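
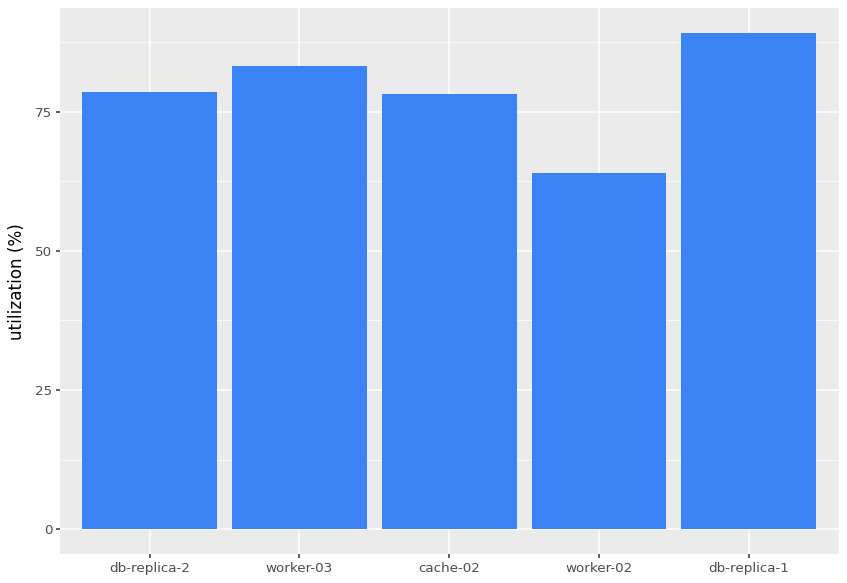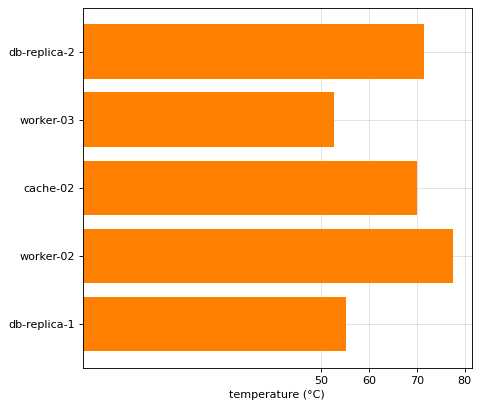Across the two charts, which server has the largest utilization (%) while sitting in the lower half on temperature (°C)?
db-replica-1

Chart 2 median temperature (°C) ≈ 70; below-median servers: worker-03, db-replica-1. Among those, db-replica-1 has the highest utilization (%) (≈ 90).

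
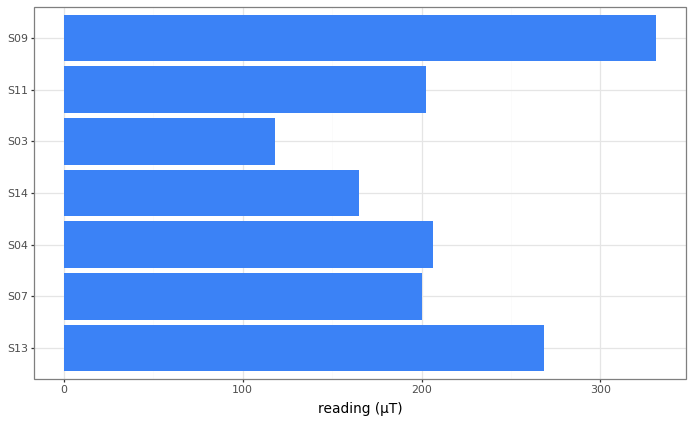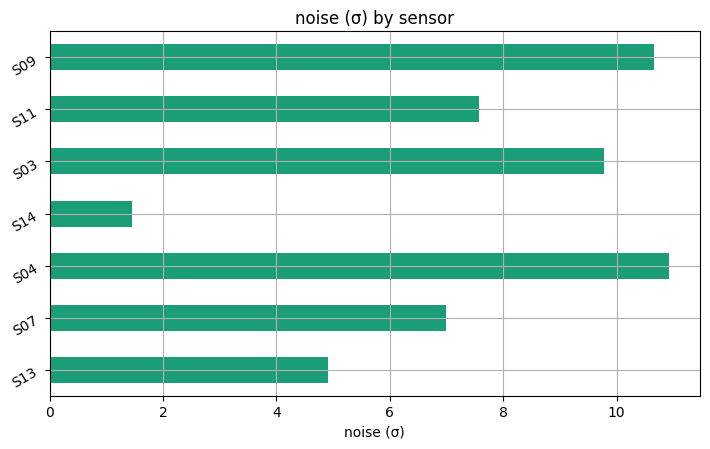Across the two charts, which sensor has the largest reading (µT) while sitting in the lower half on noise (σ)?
Chart 2 median noise (σ) ≈ 8; below-median sensors: S13, S07, S14. Among those, S13 has the highest reading (µT) (≈ 250).

S13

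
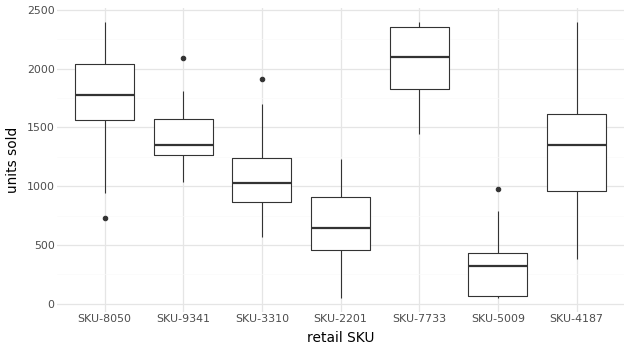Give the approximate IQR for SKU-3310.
≈ 400

Q3 ≈ 1200, Q1 ≈ 800; IQR ≈ 400.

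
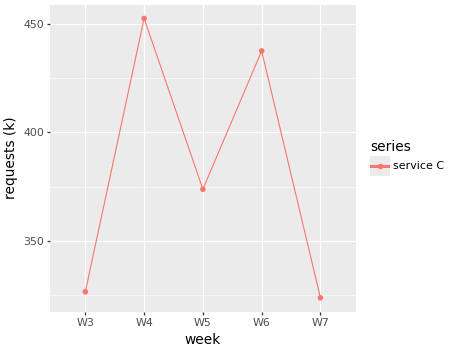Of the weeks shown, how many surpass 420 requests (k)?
2

Above 420: W4, W6.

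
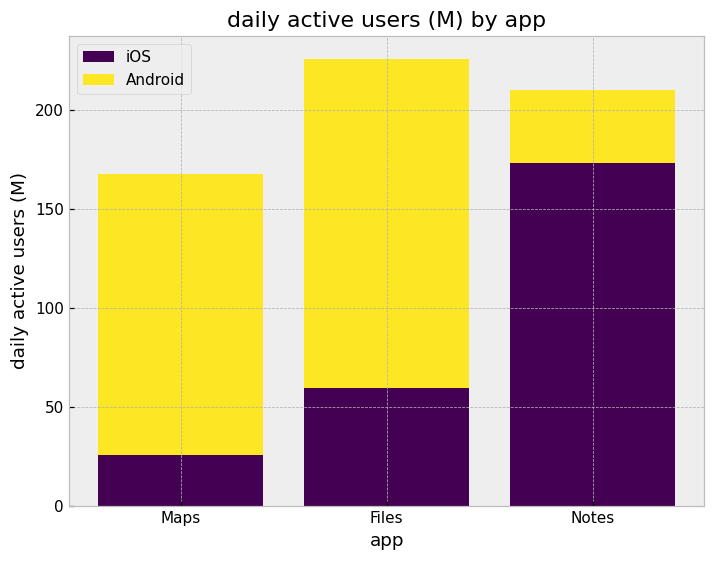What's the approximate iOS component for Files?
≈ 60

iOS top ≈ 60, bottom ≈ 0; segment ≈ 60.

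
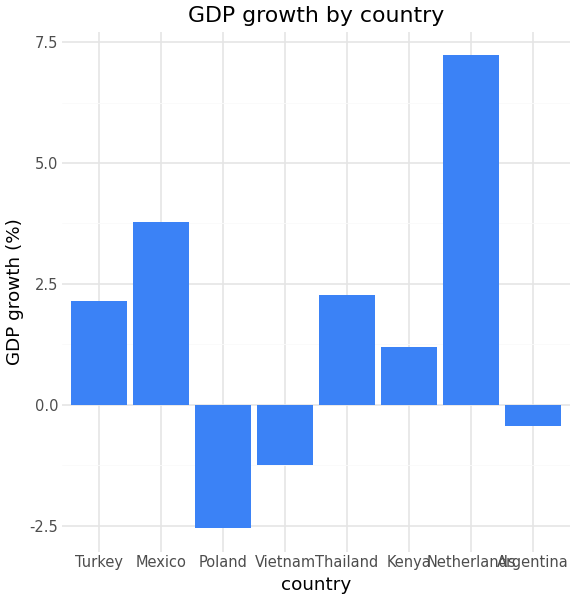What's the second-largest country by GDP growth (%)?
Mexico

Top 3: Netherlands ≈ 7, Mexico ≈ 4, Thailand ≈ 2.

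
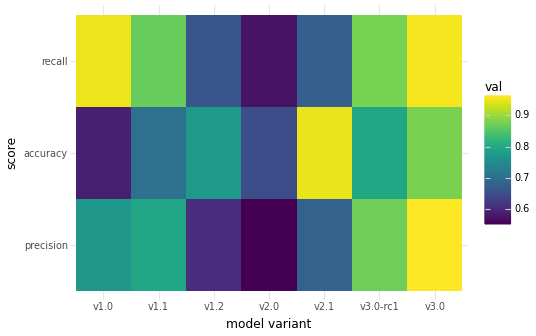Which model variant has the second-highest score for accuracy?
Top 3 for accuracy: v2.1 ≈ 0.95, v3.0 ≈ 0.90, v3.0-rc1 ≈ 0.80.

v3.0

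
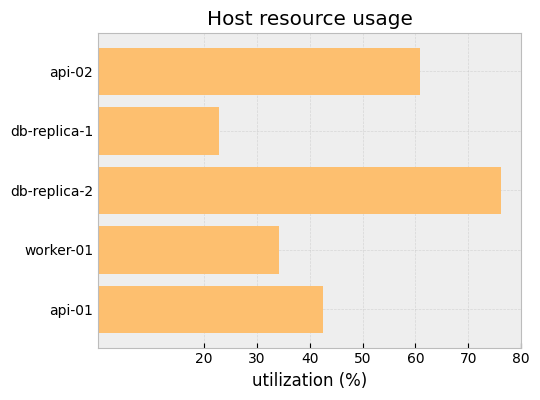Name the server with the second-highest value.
api-02

Top 3: db-replica-2 ≈ 80, api-02 ≈ 60, api-01 ≈ 40.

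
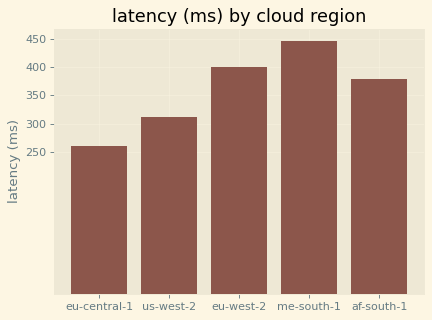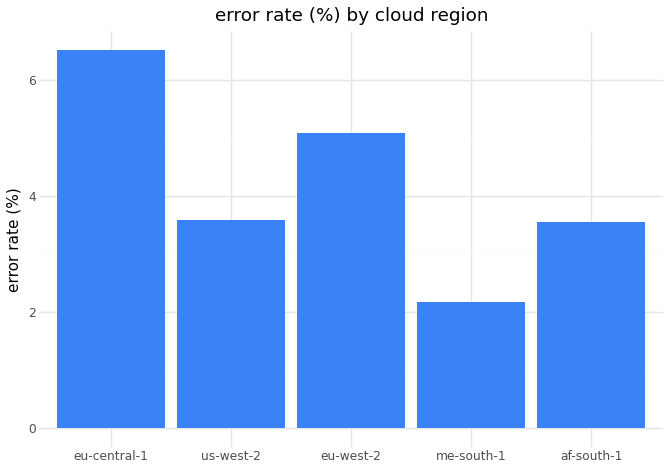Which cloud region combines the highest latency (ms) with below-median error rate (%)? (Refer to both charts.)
me-south-1

Chart 2 median error rate (%) ≈ 4; below-median cloud regions: me-south-1, af-south-1. Among those, me-south-1 has the highest latency (ms) (≈ 450).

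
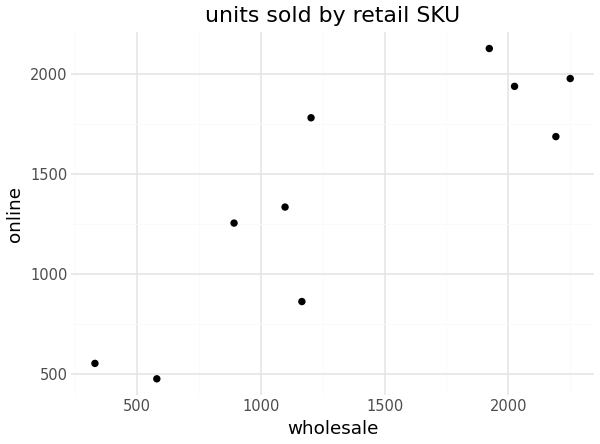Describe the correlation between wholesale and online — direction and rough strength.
positive, strong

Points are positively correlated; strong (|r| ≈ 0.9).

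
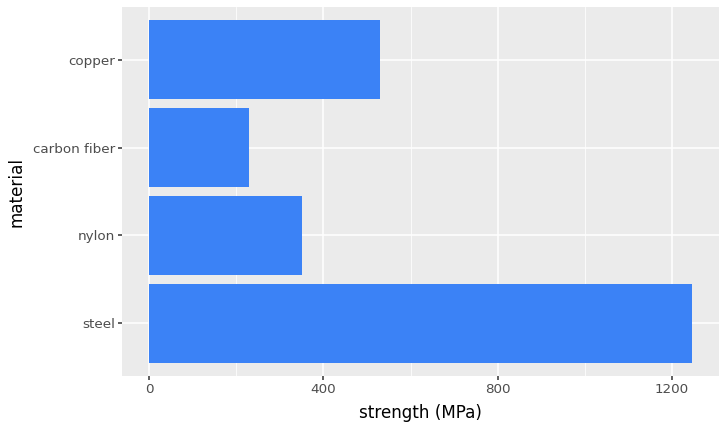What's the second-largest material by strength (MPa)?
Top 3: steel ≈ 1200, copper ≈ 600, nylon ≈ 400.

copper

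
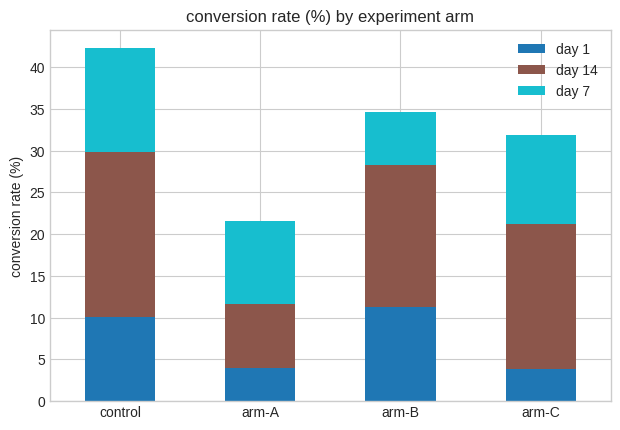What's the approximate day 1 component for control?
≈ 10

day 1 top ≈ 10, bottom ≈ 0; segment ≈ 10.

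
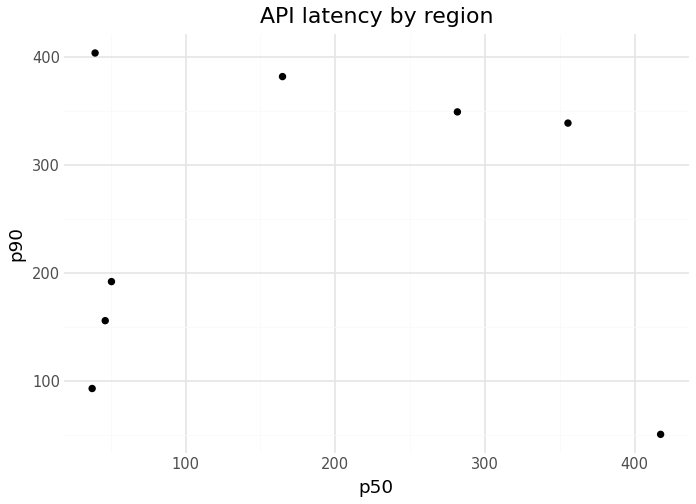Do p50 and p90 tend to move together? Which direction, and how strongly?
Points are roughly uncorrelated; weak (|r| ≈ 0.0).

no clear correlation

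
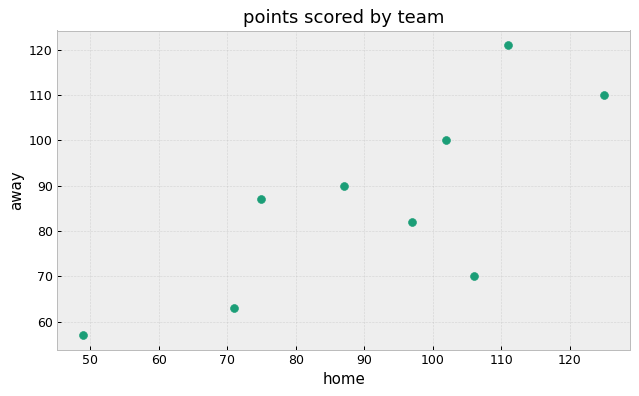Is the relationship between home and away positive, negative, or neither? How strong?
Points are positively correlated; strong (|r| ≈ 0.8).

positive, strong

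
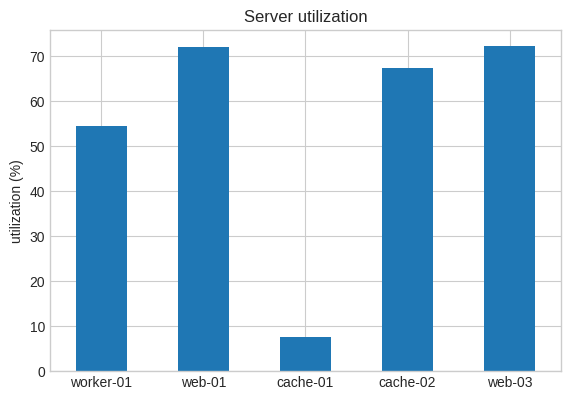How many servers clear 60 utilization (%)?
3

Above 60: web-01, cache-02, web-03.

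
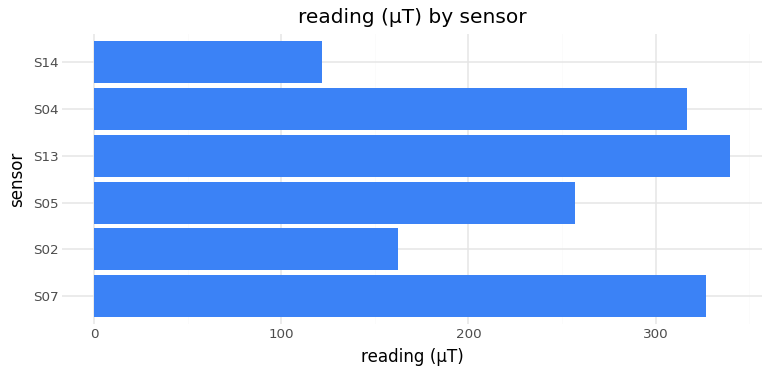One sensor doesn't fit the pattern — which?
S14 ≈ 100; the rest sit between ≈ 150 and ≈ 350.

S14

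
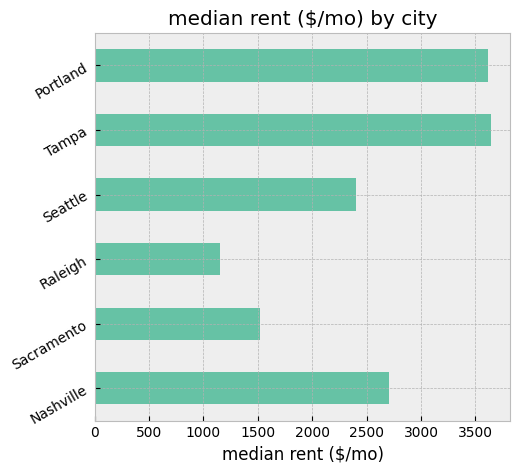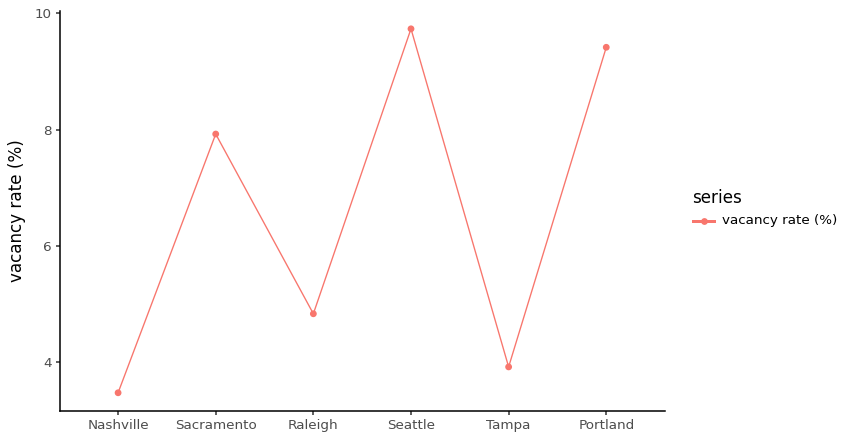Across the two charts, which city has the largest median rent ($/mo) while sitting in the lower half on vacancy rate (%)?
Chart 2 median vacancy rate (%) ≈ 6; below-median cities: Nashville, Raleigh, Tampa. Among those, Tampa has the highest median rent ($/mo) (≈ 3500).

Tampa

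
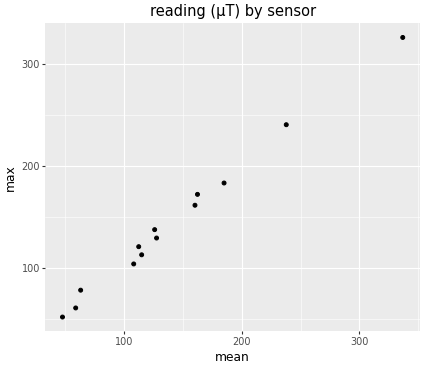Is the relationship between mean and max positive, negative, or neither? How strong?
Points are positively correlated; strong (|r| ≈ 1.0).

positive, strong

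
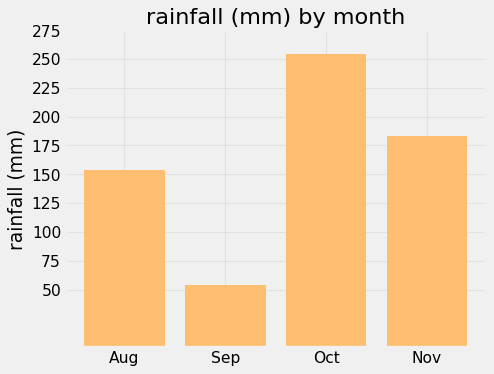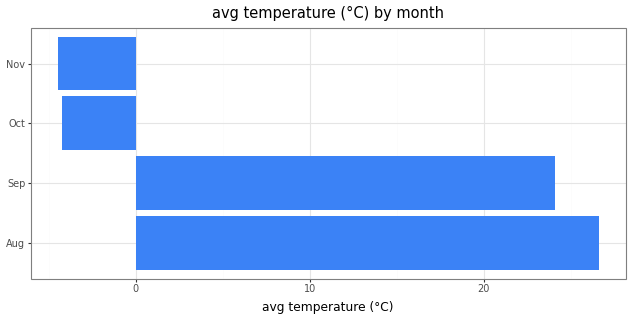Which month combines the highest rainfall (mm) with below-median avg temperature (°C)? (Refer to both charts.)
Oct

Chart 2 median avg temperature (°C) ≈ 10; below-median months: Oct, Nov. Among those, Oct has the highest rainfall (mm) (≈ 250).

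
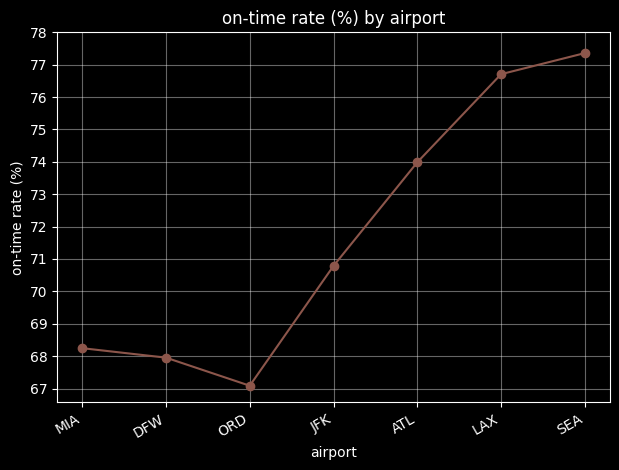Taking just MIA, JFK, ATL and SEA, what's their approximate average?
(68 + 71 + 74 + 77) / 4 ≈ 72.

≈ 72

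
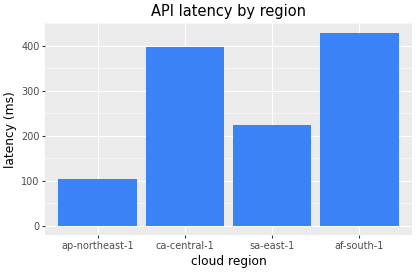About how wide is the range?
Max af-south-1 ≈ 450, min ap-northeast-1 ≈ 100; range ≈ 350.

≈ 350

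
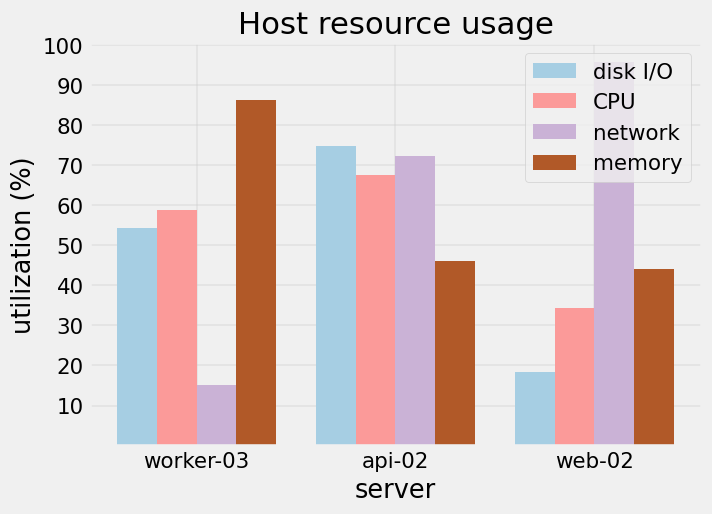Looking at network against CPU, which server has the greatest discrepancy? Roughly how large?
web-02: network ≈ 100, CPU ≈ 30 → gap ≈ 70. Next-largest (worker-03) is only ≈ 40.

web-02, ≈ 70 %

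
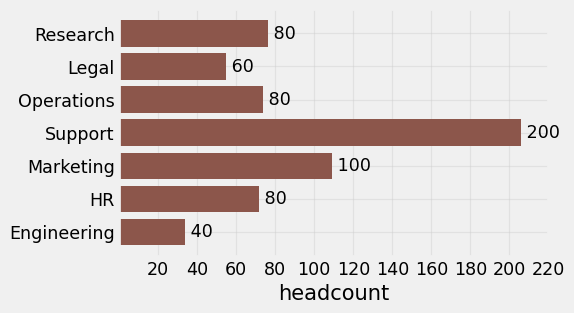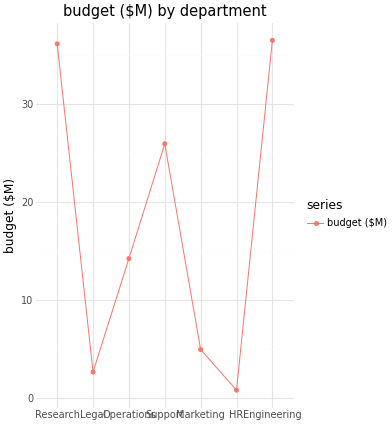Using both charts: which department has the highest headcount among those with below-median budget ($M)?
Marketing

Chart 2 median budget ($M) ≈ 15; below-median departments: Legal, Marketing, HR. Among those, Marketing has the highest headcount (≈ 100).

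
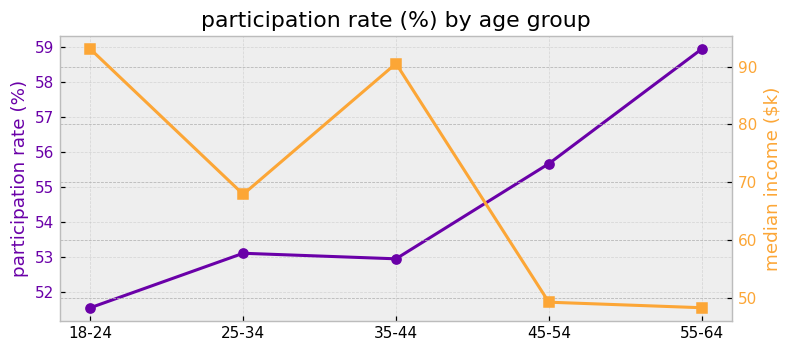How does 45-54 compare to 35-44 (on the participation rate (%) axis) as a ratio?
45-54 ≈ 56, 35-44 ≈ 53; 56/53 ≈ 1.06.

≈ 1.06×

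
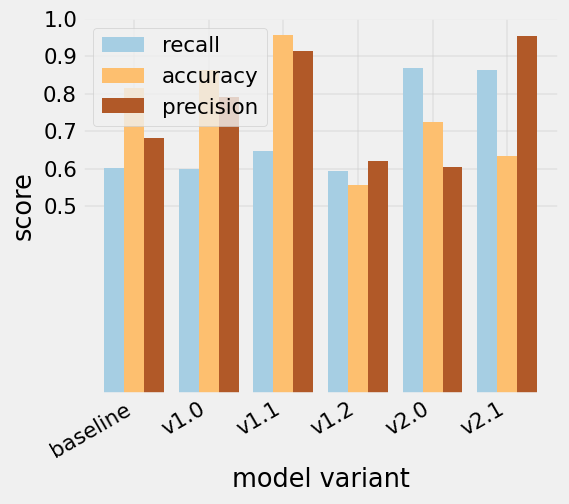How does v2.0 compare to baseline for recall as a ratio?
≈ 1.5×

v2.0 ≈ 0.9, baseline ≈ 0.6; 0.9/0.6 ≈ 1.5.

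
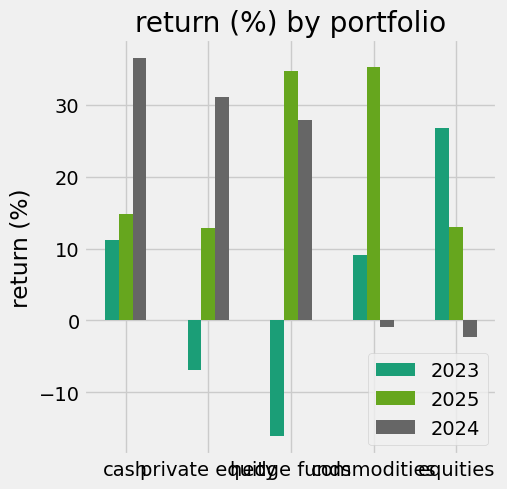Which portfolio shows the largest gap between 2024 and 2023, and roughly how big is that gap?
hedge funds, ≈ 45 %

hedge funds: 2024 ≈ 30, 2023 ≈ -15 → gap ≈ 45. Next-largest (private equity) is only ≈ 35.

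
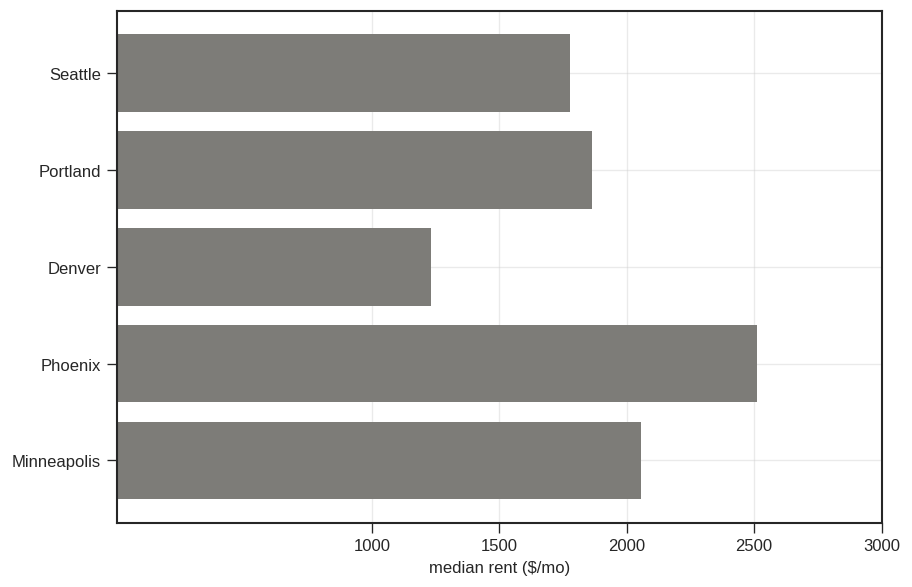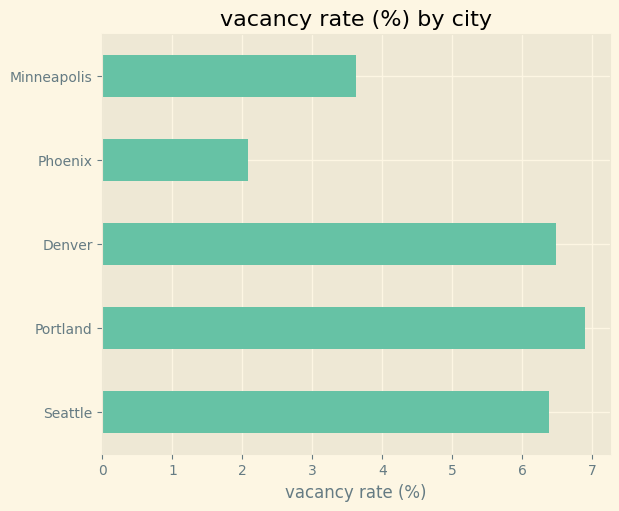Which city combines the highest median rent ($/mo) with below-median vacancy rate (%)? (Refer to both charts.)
Chart 2 median vacancy rate (%) ≈ 6; below-median cities: Phoenix, Minneapolis. Among those, Phoenix has the highest median rent ($/mo) (≈ 2500).

Phoenix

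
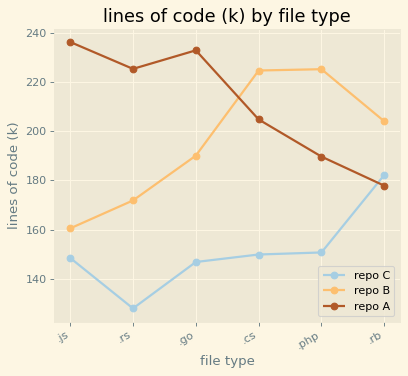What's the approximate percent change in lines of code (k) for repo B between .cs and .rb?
≈ -9.1%

.cs ≈ 220, .rb ≈ 200; (200 − 220) / 220 ≈ -9.1%.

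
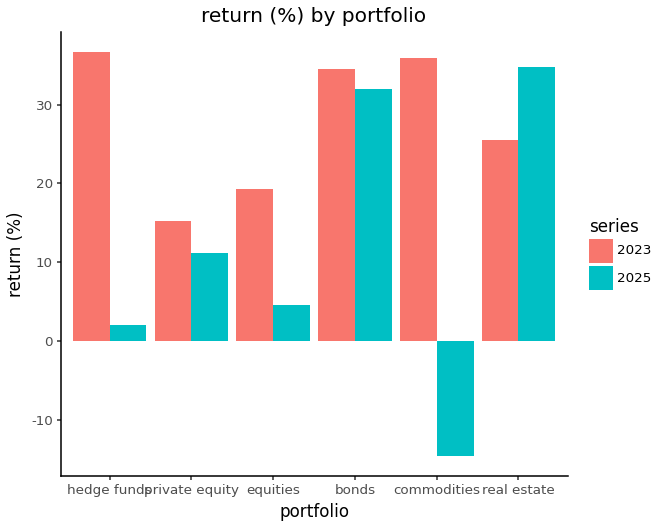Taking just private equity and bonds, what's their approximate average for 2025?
(10 + 30) / 2 ≈ 20.

≈ 20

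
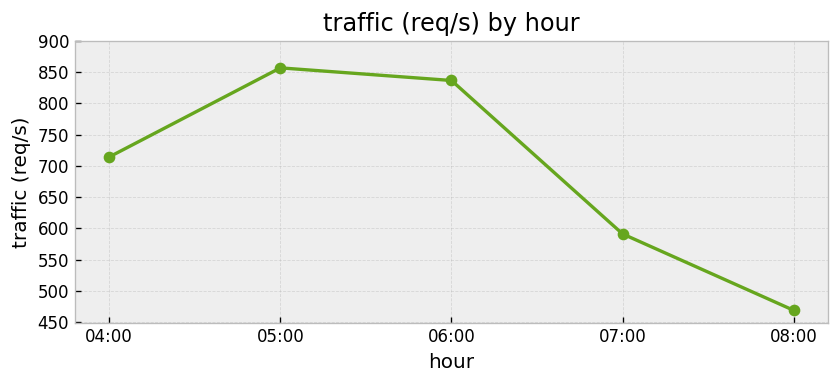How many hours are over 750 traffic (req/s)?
2

Above 750: 05:00, 06:00.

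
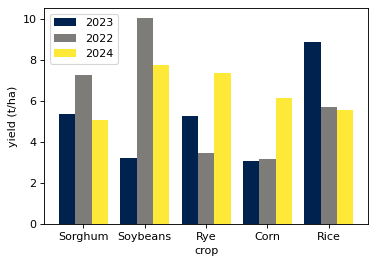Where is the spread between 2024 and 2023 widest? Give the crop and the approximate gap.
Soybeans: 2024 ≈ 8, 2023 ≈ 3 → gap ≈ 5. Next-largest (Rice) is only ≈ 3.

Soybeans, ≈ 5 t/ha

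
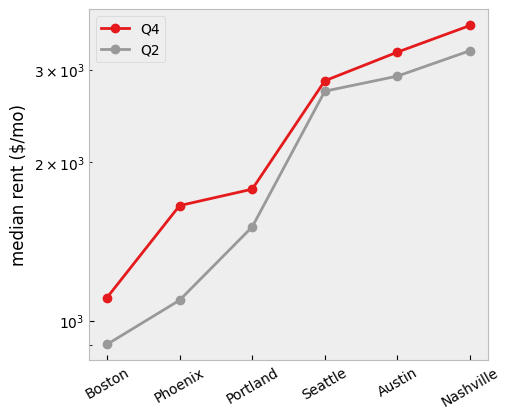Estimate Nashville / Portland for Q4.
≈ 1.75×

Nashville ≈ 3500, Portland ≈ 2000; 3500/2000 ≈ 1.75.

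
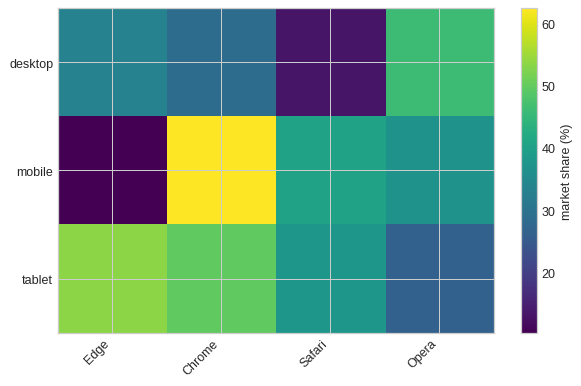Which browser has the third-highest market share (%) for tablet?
Safari

Top 4 for tablet: Edge ≈ 55, Chrome ≈ 50, Safari ≈ 40, Opera ≈ 25.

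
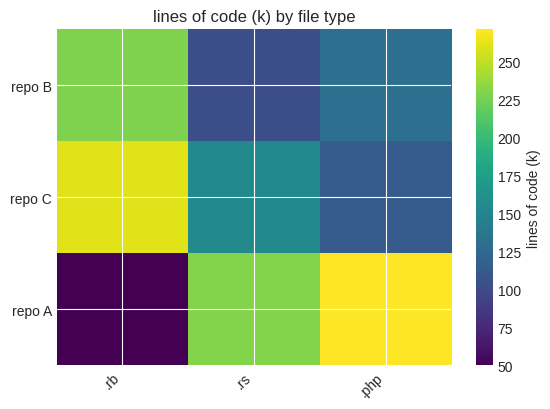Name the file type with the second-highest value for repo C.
Top 3 for repo C: .rb ≈ 260, .rs ≈ 160, .php ≈ 120.

.rs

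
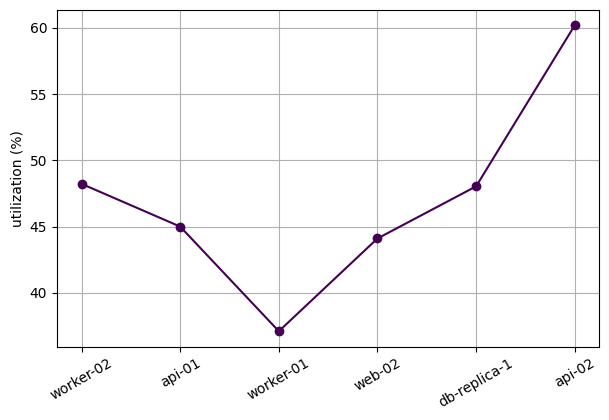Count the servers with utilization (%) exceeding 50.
1

Above 50: api-02.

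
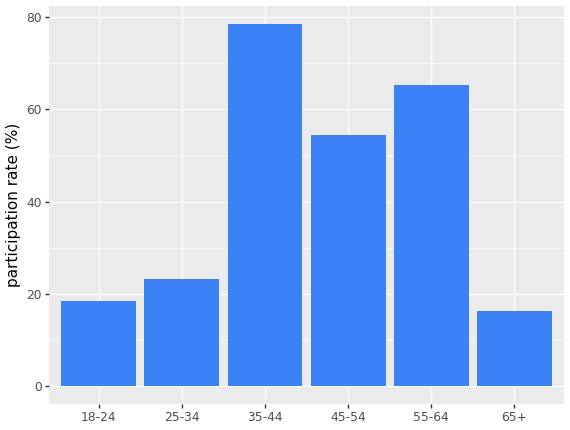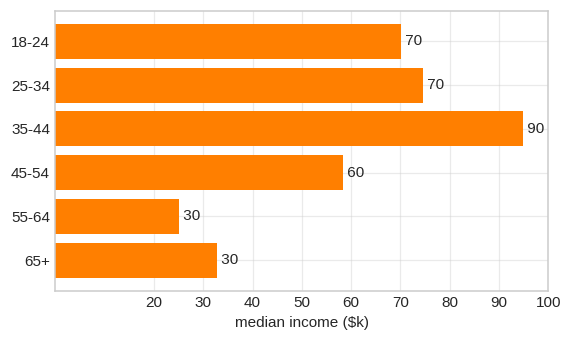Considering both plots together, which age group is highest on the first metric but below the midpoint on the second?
55-64

Chart 2 median median income ($k) ≈ 60; below-median age groups: 45-54, 55-64, 65+. Among those, 55-64 has the highest participation rate (%) (≈ 70).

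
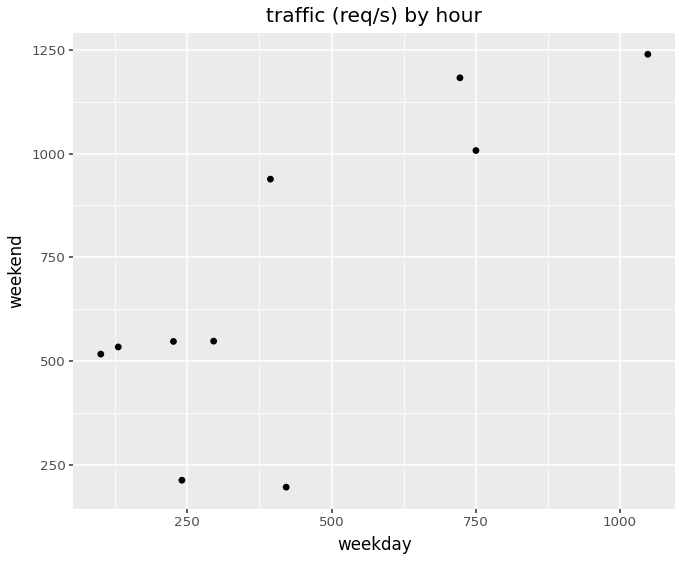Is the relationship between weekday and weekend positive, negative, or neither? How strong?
Points are positively correlated; strong (|r| ≈ 0.8).

positive, strong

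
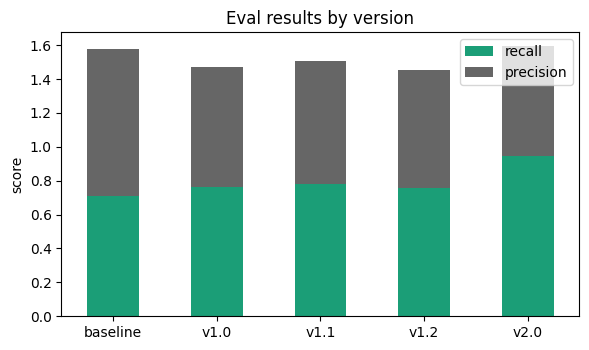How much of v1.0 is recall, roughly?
≈ 0.8

recall top ≈ 0.8, bottom ≈ 0.0; segment ≈ 0.8.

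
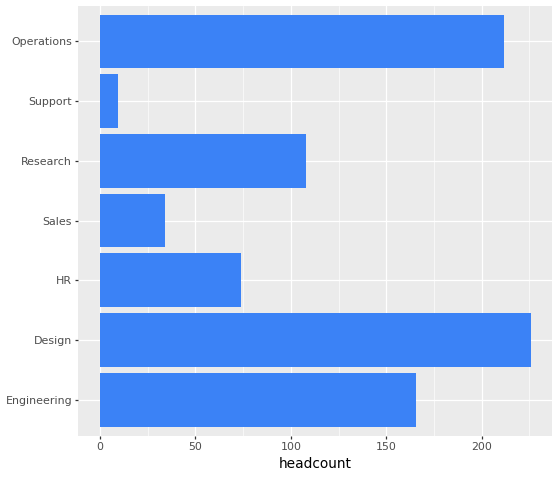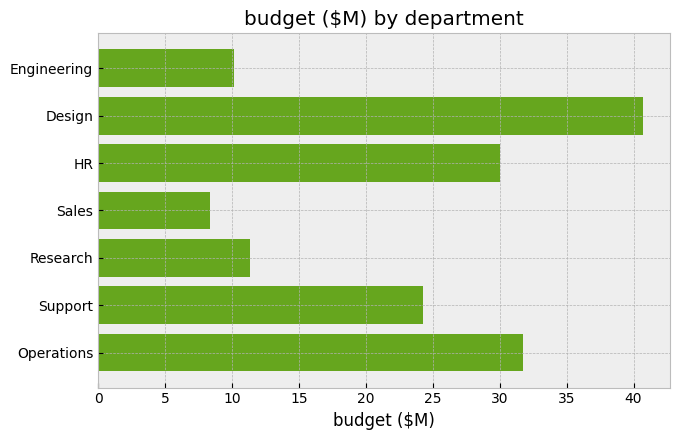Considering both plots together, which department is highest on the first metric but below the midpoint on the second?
Chart 2 median budget ($M) ≈ 25; below-median departments: Engineering, Sales, Research. Among those, Engineering has the highest headcount (≈ 175).

Engineering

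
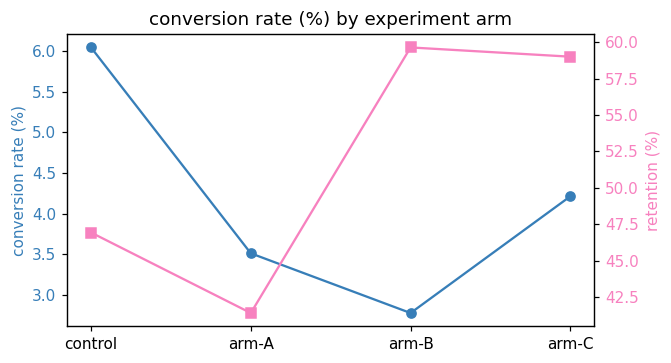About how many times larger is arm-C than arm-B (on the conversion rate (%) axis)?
≈ 1.33×

arm-C ≈ 4.0, arm-B ≈ 3.0; 4.0/3.0 ≈ 1.33.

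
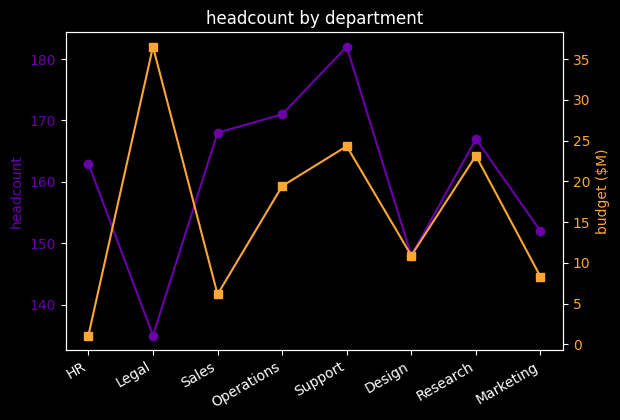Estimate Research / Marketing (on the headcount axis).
≈ 1.1×

Research ≈ 165, Marketing ≈ 150; 165/150 ≈ 1.1.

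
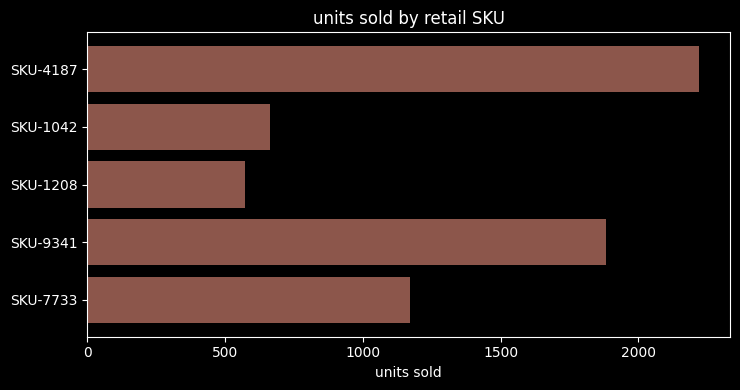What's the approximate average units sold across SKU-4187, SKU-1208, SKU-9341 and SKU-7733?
≈ 1450

(2200 + 600 + 1800 + 1200) / 4 ≈ 1450.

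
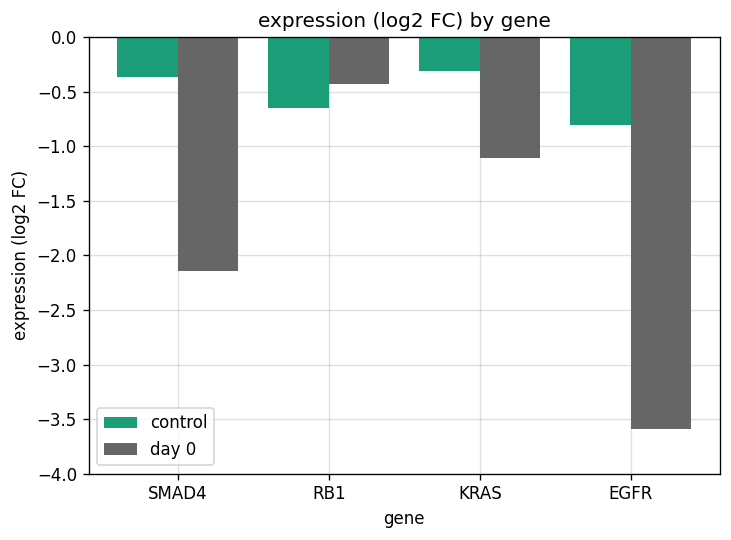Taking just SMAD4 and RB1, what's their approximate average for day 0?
(-2.0 + -0.5) / 2 ≈ -1.25.

≈ -1.25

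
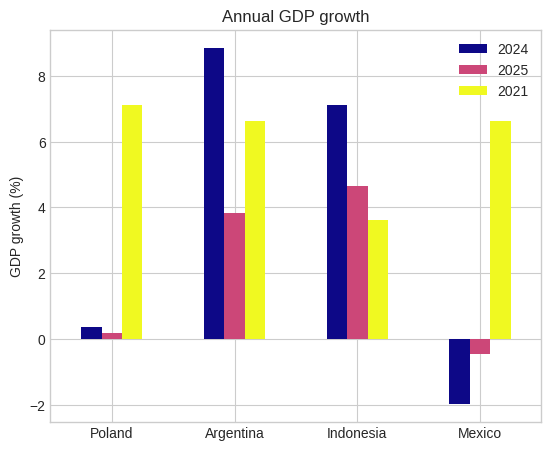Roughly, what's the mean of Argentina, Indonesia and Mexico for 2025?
(4 + 5 + 0) / 3 ≈ 3.

≈ 3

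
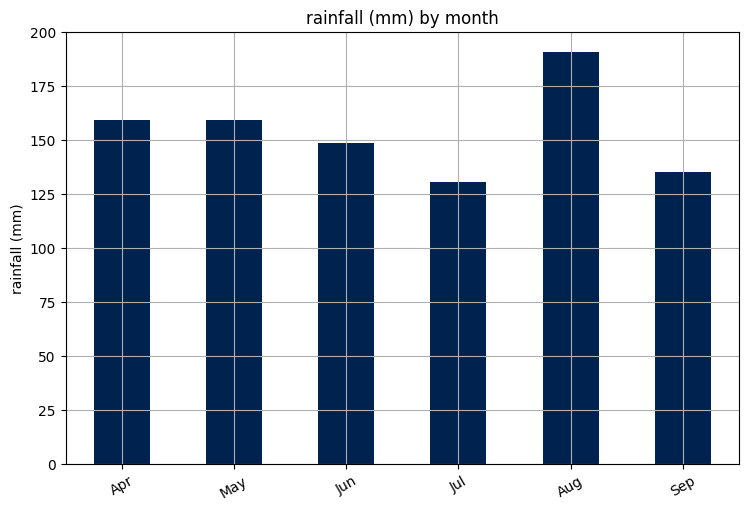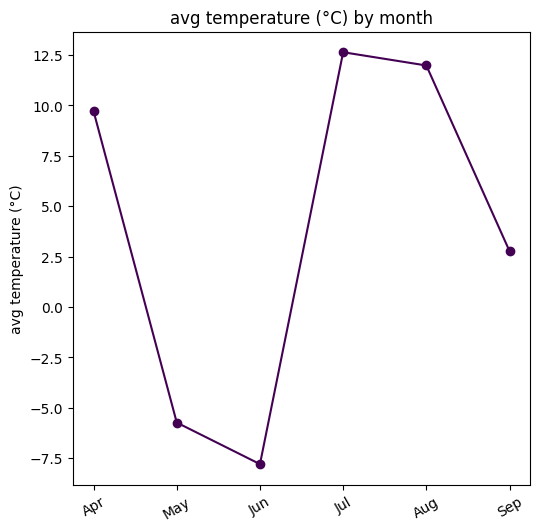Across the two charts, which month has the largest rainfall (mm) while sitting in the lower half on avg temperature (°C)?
May

Chart 2 median avg temperature (°C) ≈ 6; below-median months: May, Jun, Sep. Among those, May has the highest rainfall (mm) (≈ 160).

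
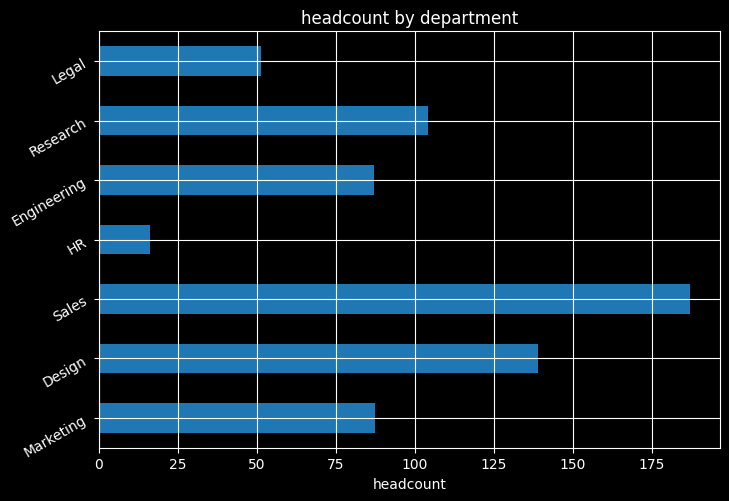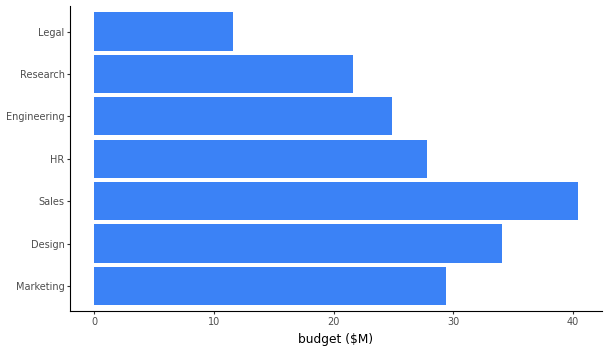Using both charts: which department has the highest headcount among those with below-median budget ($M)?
Research

Chart 2 median budget ($M) ≈ 30; below-median departments: Engineering, Research, Legal. Among those, Research has the highest headcount (≈ 100).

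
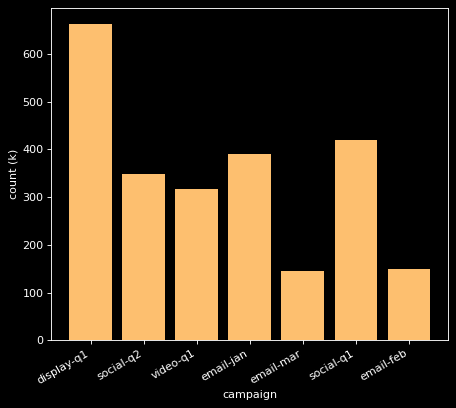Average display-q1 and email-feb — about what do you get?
≈ 400

(700 + 100) / 2 ≈ 400.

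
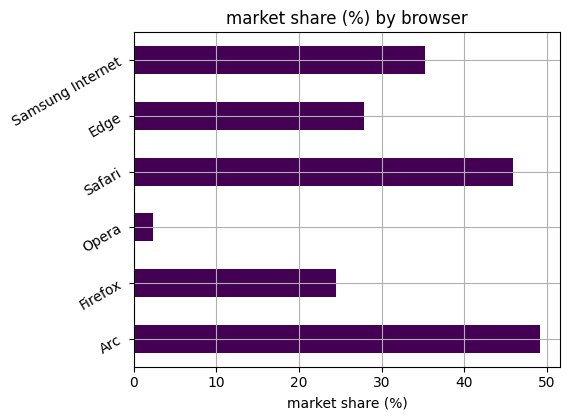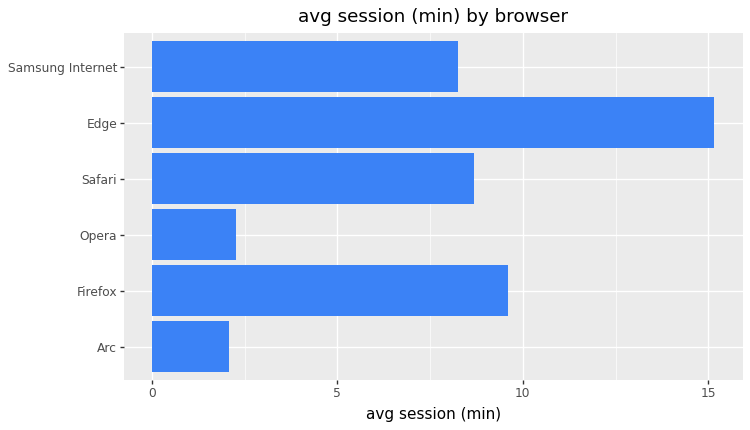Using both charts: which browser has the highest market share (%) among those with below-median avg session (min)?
Chart 2 median avg session (min) ≈ 8; below-median browsers: Arc, Opera, Samsung Internet. Among those, Arc has the highest market share (%) (≈ 50).

Arc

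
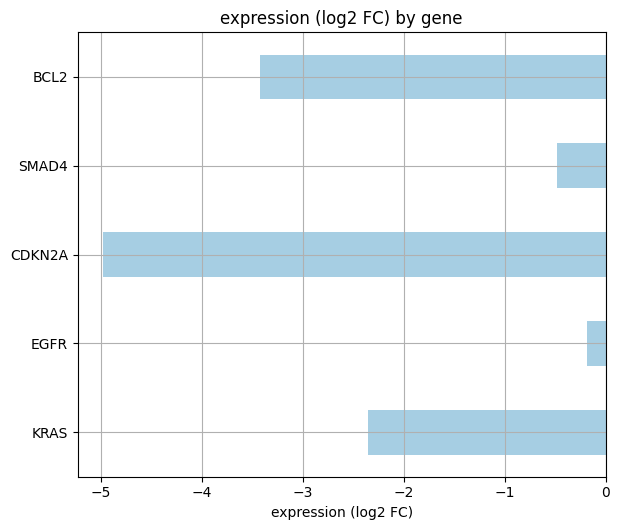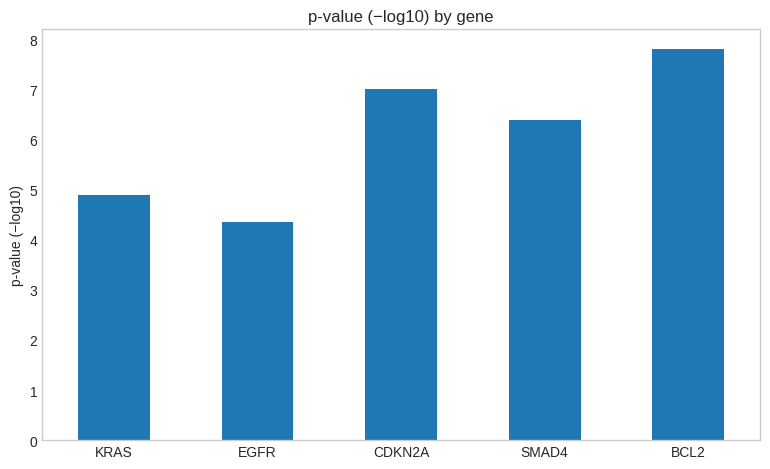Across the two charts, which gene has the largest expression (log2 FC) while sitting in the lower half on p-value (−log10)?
Chart 2 median p-value (−log10) ≈ 6; below-median genes: KRAS, EGFR. Among those, EGFR has the highest expression (log2 FC) (≈ 0).

EGFR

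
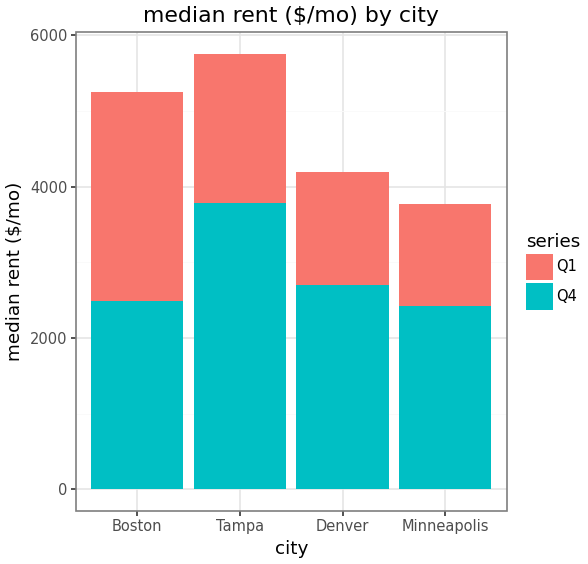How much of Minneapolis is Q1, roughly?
≈ 1500

Q1 top ≈ 4000, bottom ≈ 2500; segment ≈ 1500.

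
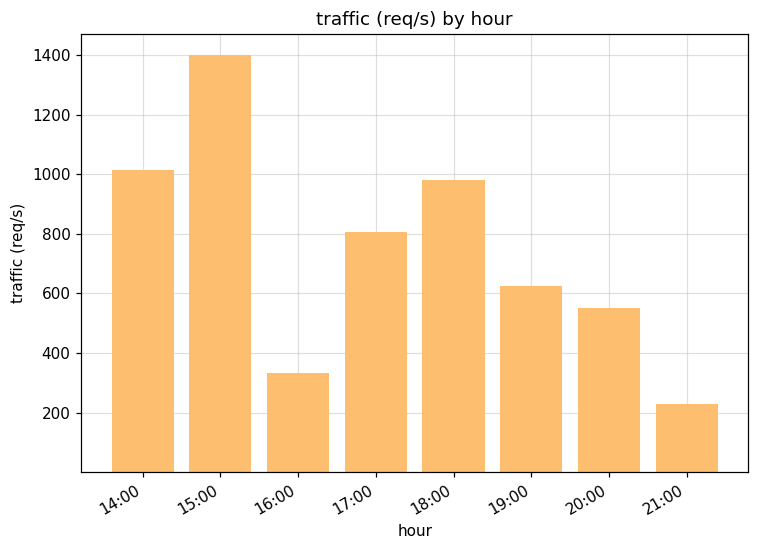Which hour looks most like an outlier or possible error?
15:00 ≈ 1400; the rest sit between ≈ 200 and ≈ 1000.

15:00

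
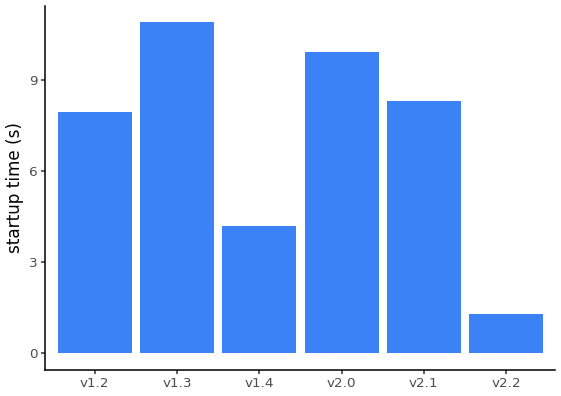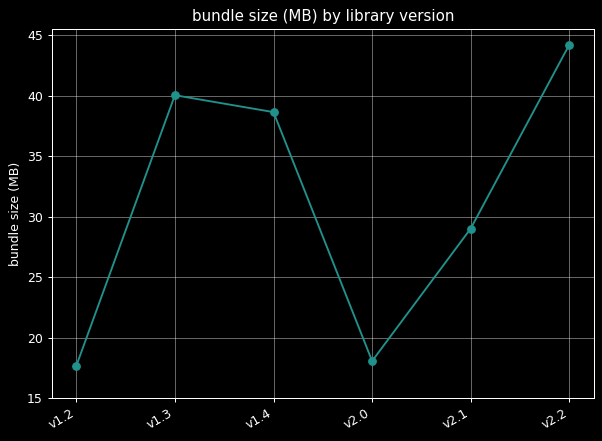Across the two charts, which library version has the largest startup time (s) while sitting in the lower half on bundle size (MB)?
Chart 2 median bundle size (MB) ≈ 35; below-median library versions: v1.2, v2.0, v2.1. Among those, v2.0 has the highest startup time (s) (≈ 10).

v2.0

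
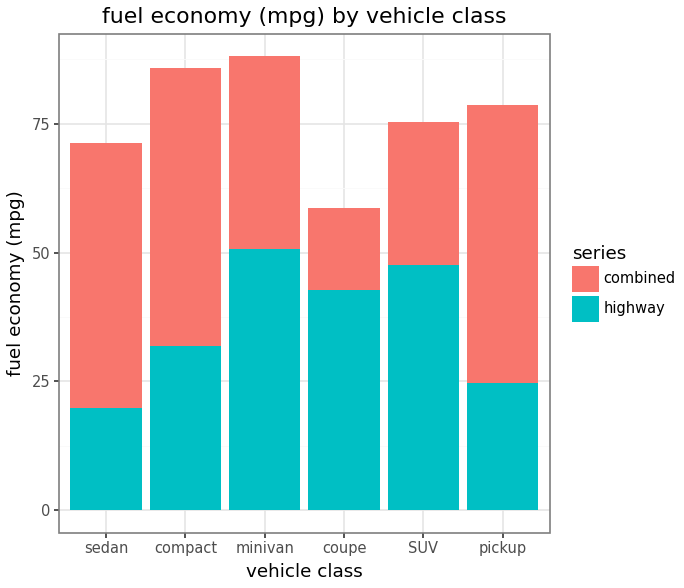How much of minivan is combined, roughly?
≈ 40

combined top ≈ 90, bottom ≈ 50; segment ≈ 40.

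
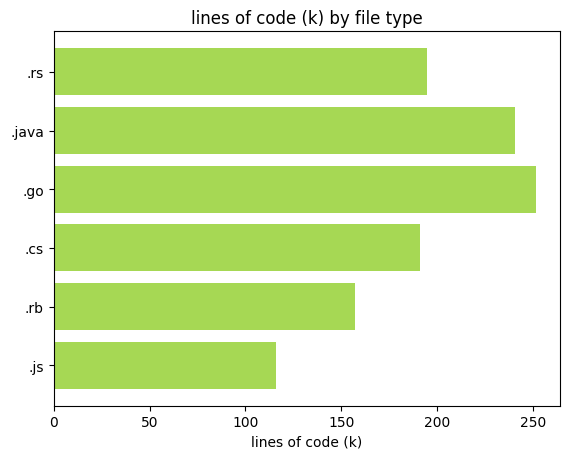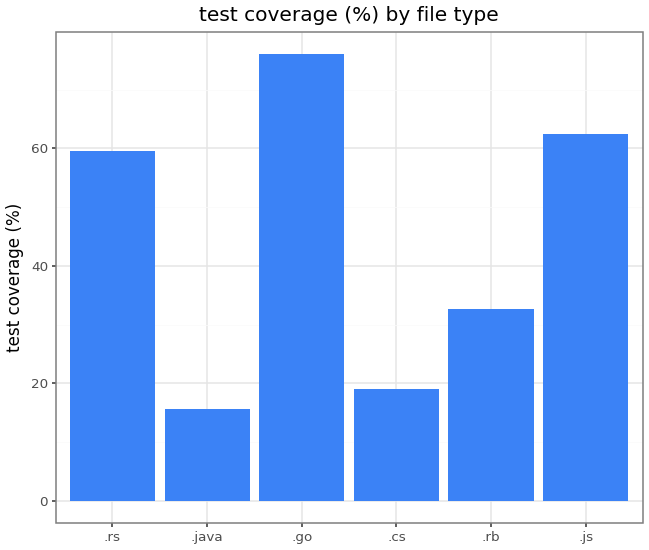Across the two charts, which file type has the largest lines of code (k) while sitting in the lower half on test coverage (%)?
Chart 2 median test coverage (%) ≈ 50; below-median file types: .java, .cs, .rb. Among those, .java has the highest lines of code (k) (≈ 250).

.java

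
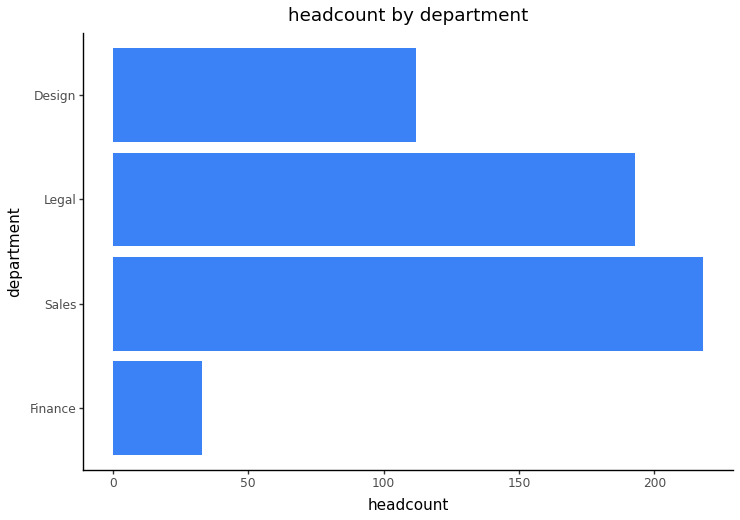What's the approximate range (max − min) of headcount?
Max Sales ≈ 220, min Finance ≈ 40; range ≈ 180.

≈ 180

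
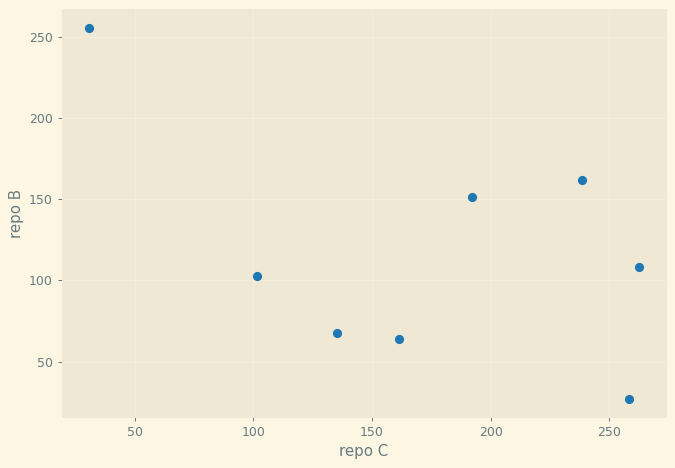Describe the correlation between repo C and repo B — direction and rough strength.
Points are negatively correlated; moderate (|r| ≈ 0.5).

negative, moderate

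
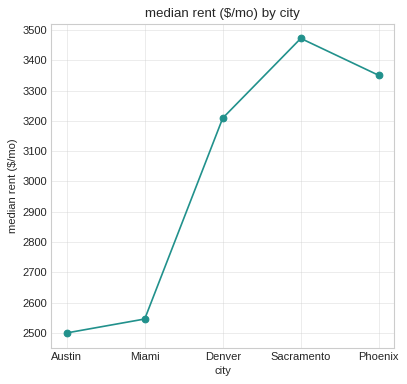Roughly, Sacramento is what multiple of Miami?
Sacramento ≈ 3500, Miami ≈ 2500; 3500/2500 ≈ 1.4.

≈ 1.4×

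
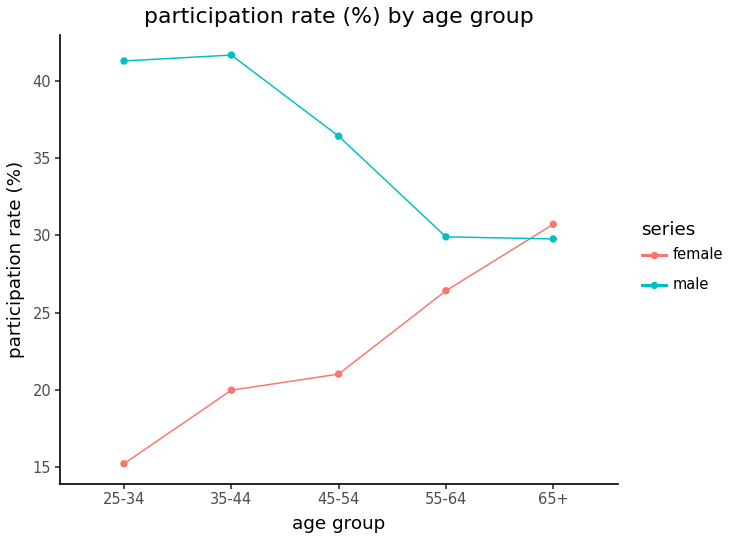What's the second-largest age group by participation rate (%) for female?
55-64

Top 3 for female: 65+ ≈ 30, 55-64 ≈ 25, 45-54 ≈ 20.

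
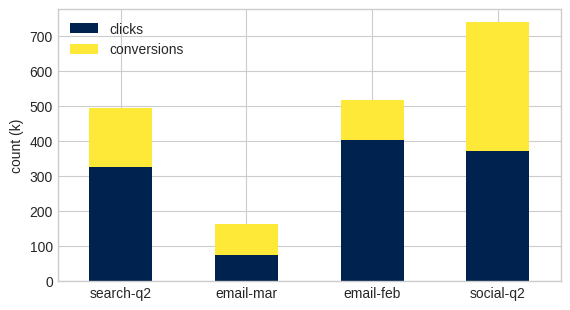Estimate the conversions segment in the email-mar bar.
conversions top ≈ 200, bottom ≈ 100; segment ≈ 100.

≈ 100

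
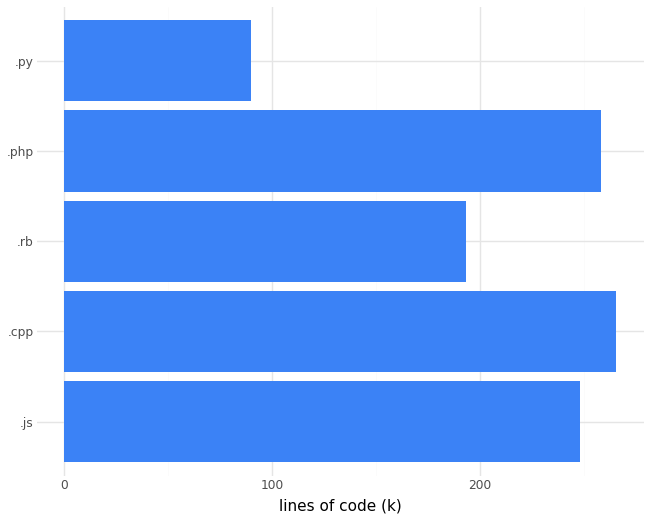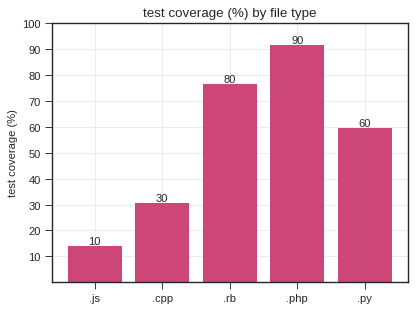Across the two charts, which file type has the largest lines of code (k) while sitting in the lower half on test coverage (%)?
Chart 2 median test coverage (%) ≈ 60; below-median file types: .js, .cpp. Among those, .cpp has the highest lines of code (k) (≈ 275).

.cpp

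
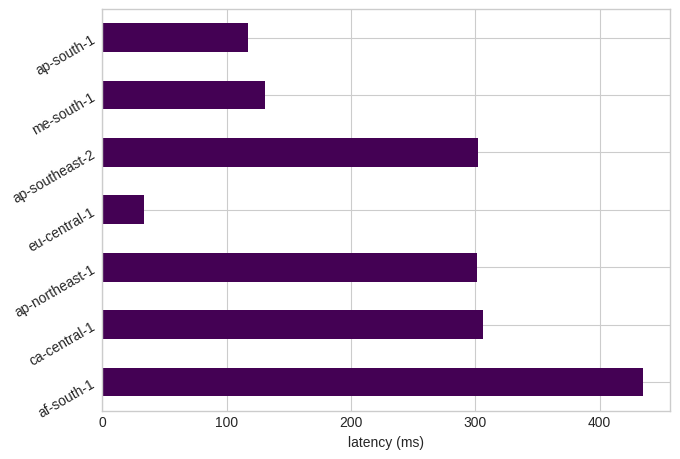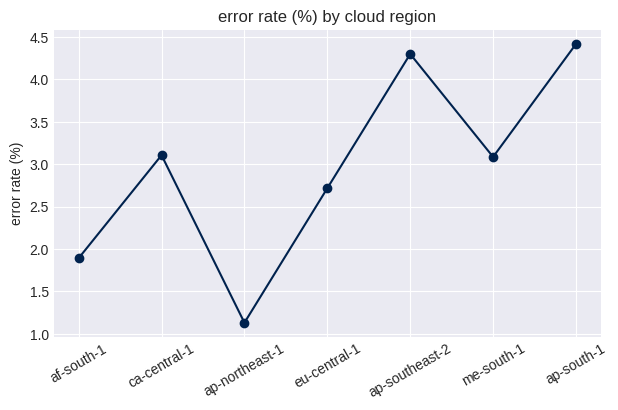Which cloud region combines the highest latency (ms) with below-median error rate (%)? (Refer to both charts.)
Chart 2 median error rate (%) ≈ 3; below-median cloud regions: af-south-1, ap-northeast-1, eu-central-1. Among those, af-south-1 has the highest latency (ms) (≈ 450).

af-south-1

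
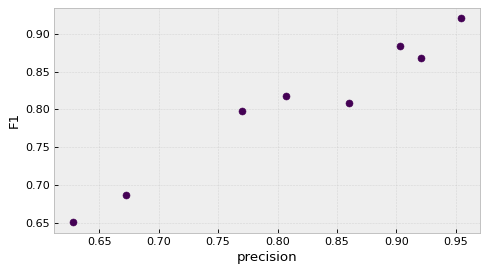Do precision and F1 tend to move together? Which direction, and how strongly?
positive, strong

Points are positively correlated; strong (|r| ≈ 1.0).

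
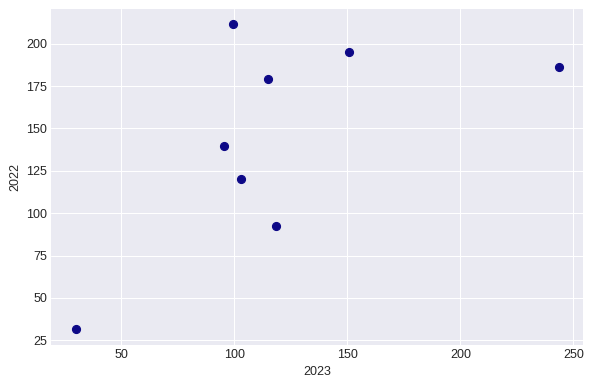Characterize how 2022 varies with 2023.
positive, moderate

Points are positively correlated; moderate (|r| ≈ 0.6).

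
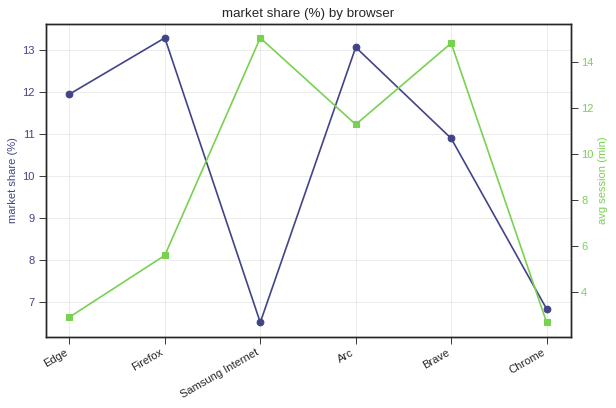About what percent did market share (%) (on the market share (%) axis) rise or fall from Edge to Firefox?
Edge ≈ 12, Firefox ≈ 13; (13 − 12) / 12 ≈ +8.3%.

≈ +8.3%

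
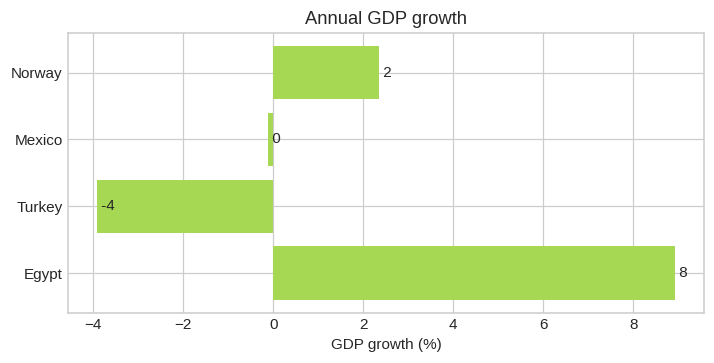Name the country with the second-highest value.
Top 3: Egypt ≈ 8, Norway ≈ 2, Mexico ≈ 0.

Norway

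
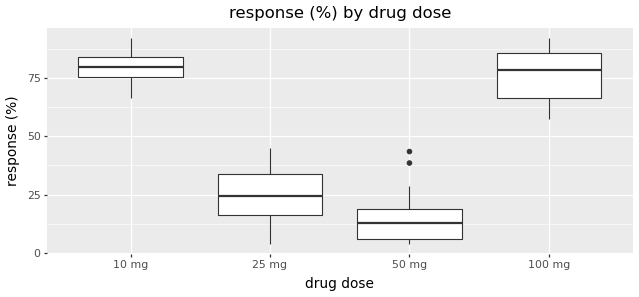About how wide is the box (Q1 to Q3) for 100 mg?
Q3 ≈ 90, Q1 ≈ 70; IQR ≈ 20.

≈ 20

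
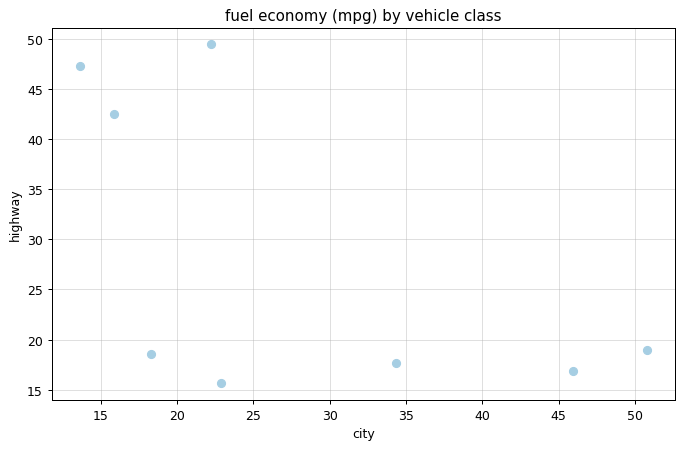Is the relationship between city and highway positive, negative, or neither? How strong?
negative, moderate

Points are negatively correlated; moderate (|r| ≈ 0.6).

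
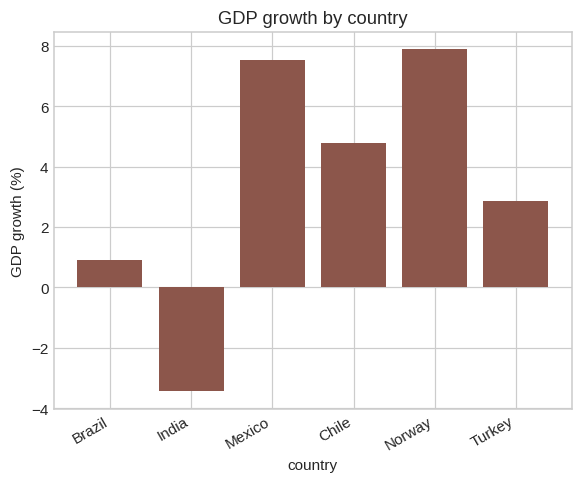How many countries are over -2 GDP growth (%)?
5

Above -2: Brazil, Mexico, Chile, Norway, Turkey.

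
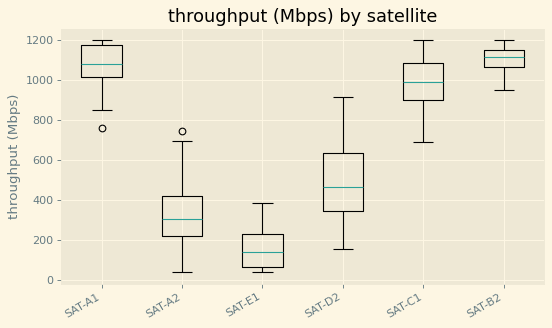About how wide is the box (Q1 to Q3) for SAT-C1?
Q3 ≈ 1100, Q1 ≈ 900; IQR ≈ 200.

≈ 200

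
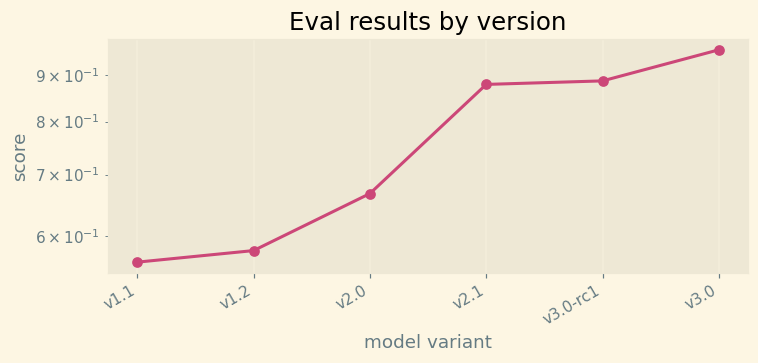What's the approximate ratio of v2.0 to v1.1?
v2.0 ≈ 0.65, v1.1 ≈ 0.55; 0.65/0.55 ≈ 1.18.

≈ 1.18×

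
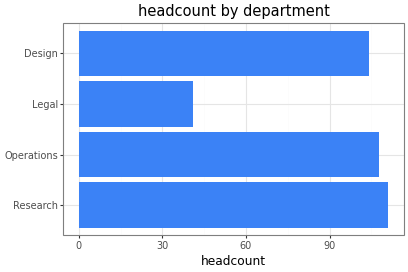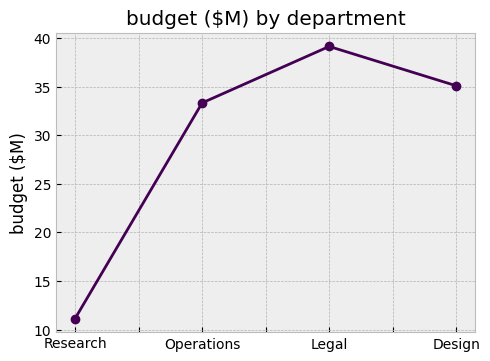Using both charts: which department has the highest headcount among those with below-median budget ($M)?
Research

Chart 2 median budget ($M) ≈ 35; below-median departments: Research, Operations. Among those, Research has the highest headcount (≈ 120).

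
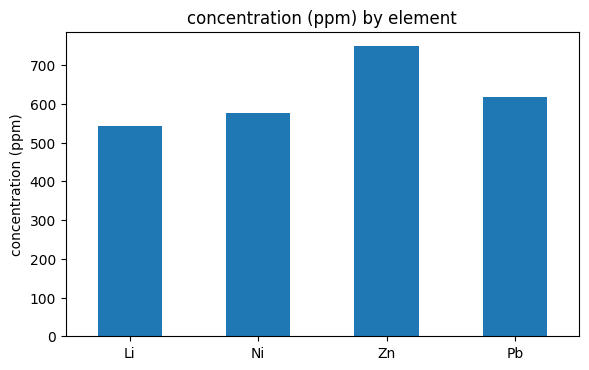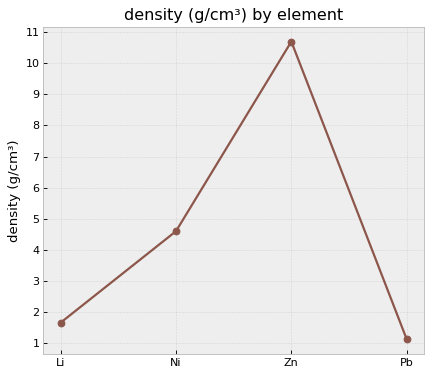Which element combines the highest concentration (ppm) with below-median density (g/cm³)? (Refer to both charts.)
Chart 2 median density (g/cm³) ≈ 3; below-median elements: Li, Pb. Among those, Pb has the highest concentration (ppm) (≈ 600).

Pb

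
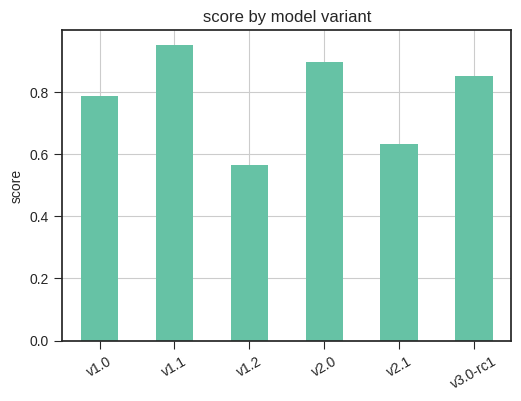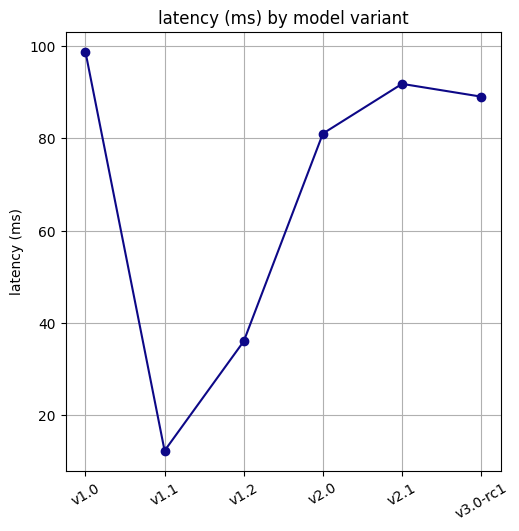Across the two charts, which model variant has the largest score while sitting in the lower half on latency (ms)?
Chart 2 median latency (ms) ≈ 90; below-median model variants: v1.1, v1.2, v2.0. Among those, v1.1 has the highest score (≈ 1).

v1.1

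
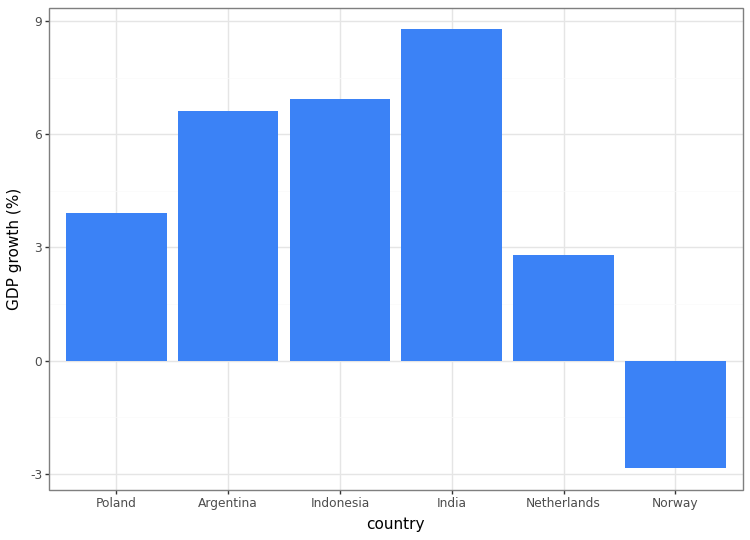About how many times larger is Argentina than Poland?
Argentina ≈ 7, Poland ≈ 4; 7/4 ≈ 1.75.

≈ 1.75×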